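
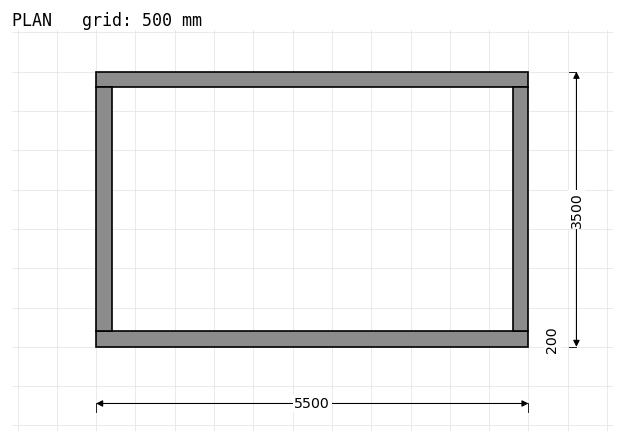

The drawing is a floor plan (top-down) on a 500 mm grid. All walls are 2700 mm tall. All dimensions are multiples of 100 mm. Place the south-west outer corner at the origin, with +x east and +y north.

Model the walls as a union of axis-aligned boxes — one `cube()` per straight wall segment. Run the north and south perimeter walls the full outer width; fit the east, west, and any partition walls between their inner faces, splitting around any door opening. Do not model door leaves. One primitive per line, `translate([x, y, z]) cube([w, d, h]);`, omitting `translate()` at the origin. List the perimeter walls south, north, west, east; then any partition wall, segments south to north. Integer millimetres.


cube([5500, 200, 2700]);
translate([0, 3300, 0]) cube([5500, 200, 2700]);
translate([0, 200, 0]) cube([200, 3100, 2700]);
translate([5300, 200, 0]) cube([200, 3100, 2700]);


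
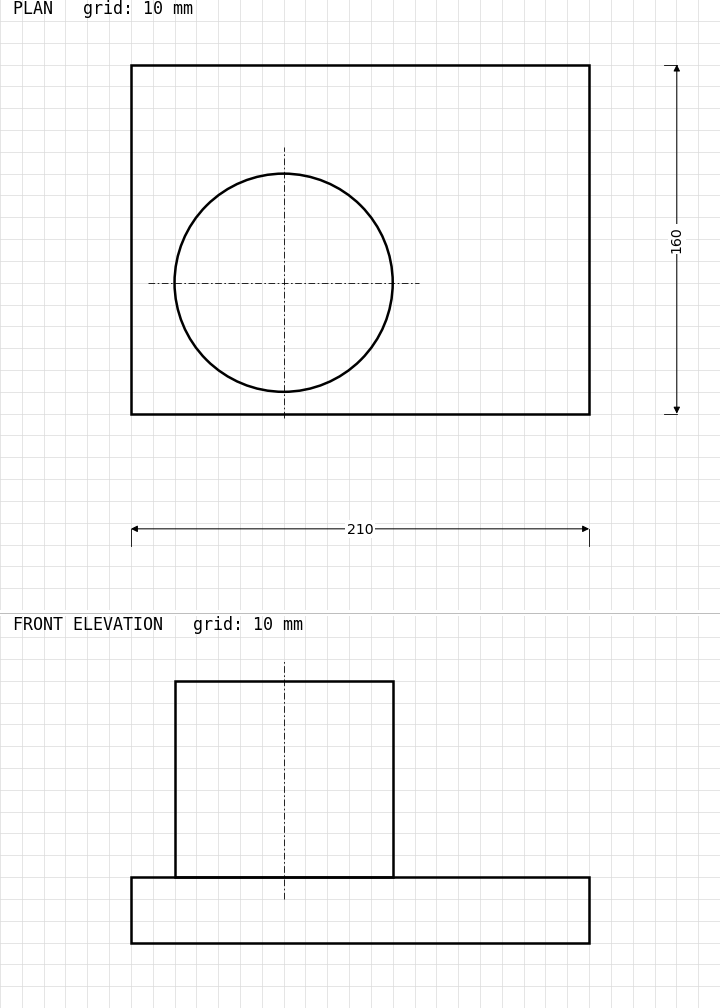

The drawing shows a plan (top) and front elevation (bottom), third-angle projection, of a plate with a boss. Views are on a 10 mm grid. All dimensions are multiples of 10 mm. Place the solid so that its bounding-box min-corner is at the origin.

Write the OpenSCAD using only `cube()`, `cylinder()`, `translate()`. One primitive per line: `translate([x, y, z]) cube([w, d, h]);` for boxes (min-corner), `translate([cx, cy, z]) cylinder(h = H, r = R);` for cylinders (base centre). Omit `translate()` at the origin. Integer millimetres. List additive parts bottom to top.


cube([210, 160, 30]);
translate([70, 60, 30]) cylinder(h = 90, r = 50);


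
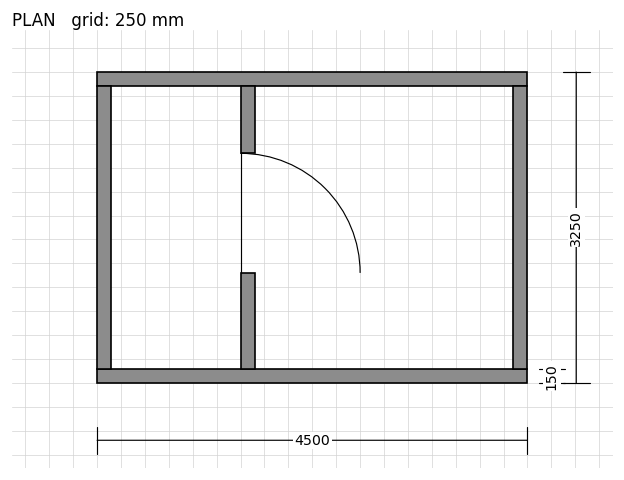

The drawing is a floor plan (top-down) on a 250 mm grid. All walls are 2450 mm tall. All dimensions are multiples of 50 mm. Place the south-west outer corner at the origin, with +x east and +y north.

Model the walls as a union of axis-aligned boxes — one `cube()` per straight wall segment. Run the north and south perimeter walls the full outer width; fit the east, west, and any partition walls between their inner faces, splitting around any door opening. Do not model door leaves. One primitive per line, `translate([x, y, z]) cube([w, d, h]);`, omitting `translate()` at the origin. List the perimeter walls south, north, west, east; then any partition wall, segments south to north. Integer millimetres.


cube([4500, 150, 2450]);
translate([0, 3100, 0]) cube([4500, 150, 2450]);
translate([0, 150, 0]) cube([150, 2950, 2450]);
translate([4350, 150, 0]) cube([150, 2950, 2450]);
translate([1500, 150, 0]) cube([150, 1000, 2450]);
translate([1500, 2400, 0]) cube([150, 700, 2450]);


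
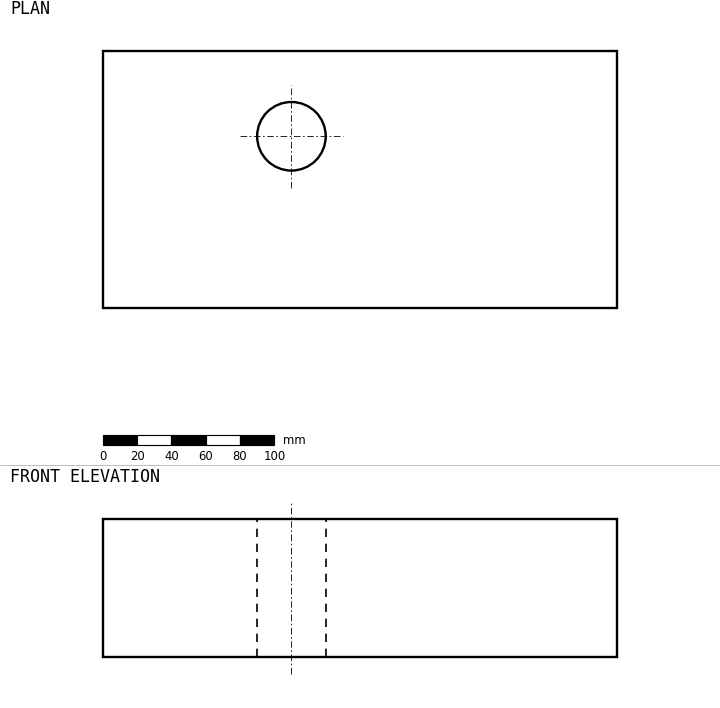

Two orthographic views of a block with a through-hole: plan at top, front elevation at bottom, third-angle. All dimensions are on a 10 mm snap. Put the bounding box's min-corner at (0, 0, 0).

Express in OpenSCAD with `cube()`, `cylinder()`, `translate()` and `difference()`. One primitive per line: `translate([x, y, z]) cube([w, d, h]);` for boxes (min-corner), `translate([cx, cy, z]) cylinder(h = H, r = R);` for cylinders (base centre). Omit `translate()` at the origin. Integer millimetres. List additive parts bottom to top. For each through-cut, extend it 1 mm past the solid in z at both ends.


difference() {
  cube([300, 150, 80]);
  translate([110, 100, -1]) cylinder(h = 82, r = 20);
}


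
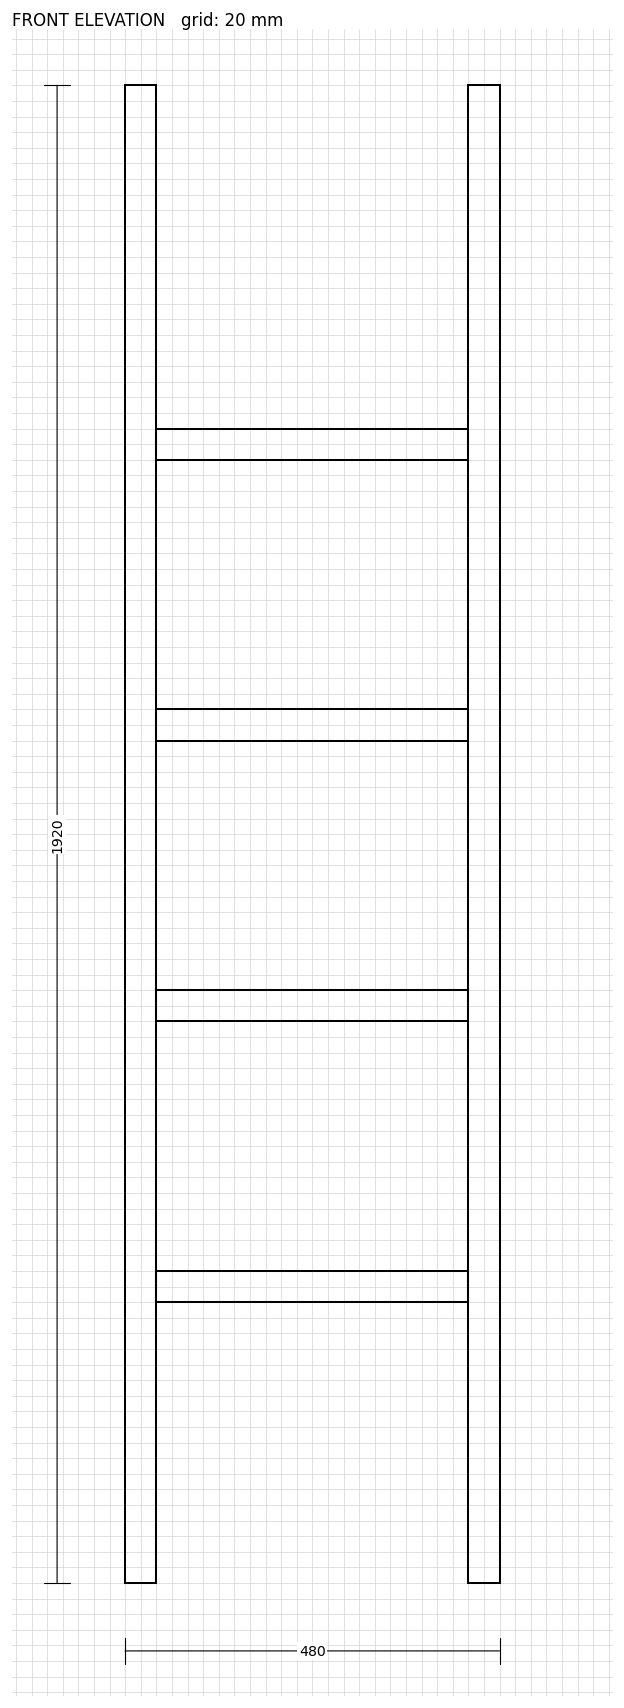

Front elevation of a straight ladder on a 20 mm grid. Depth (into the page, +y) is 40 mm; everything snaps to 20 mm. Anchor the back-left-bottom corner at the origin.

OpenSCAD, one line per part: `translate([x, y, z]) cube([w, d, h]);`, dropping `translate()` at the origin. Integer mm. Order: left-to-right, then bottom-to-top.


cube([40, 40, 1920]);
translate([40, 0, 360]) cube([400, 40, 40]);
translate([40, 0, 720]) cube([400, 40, 40]);
translate([40, 0, 1080]) cube([400, 40, 40]);
translate([40, 0, 1440]) cube([400, 40, 40]);
translate([440, 0, 0]) cube([40, 40, 1920]);


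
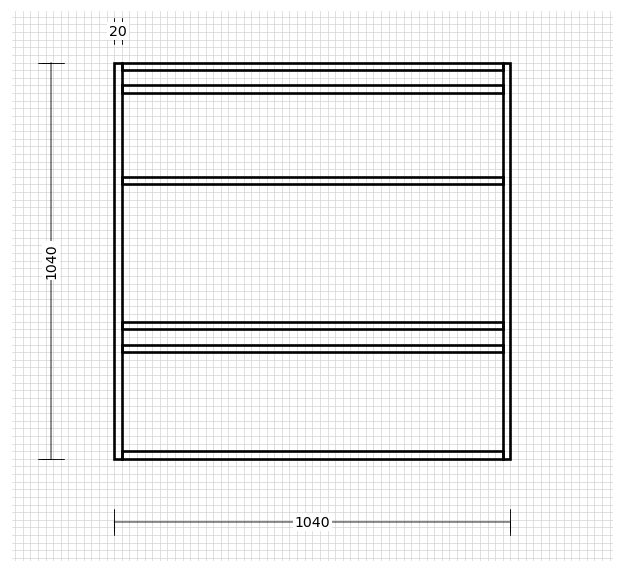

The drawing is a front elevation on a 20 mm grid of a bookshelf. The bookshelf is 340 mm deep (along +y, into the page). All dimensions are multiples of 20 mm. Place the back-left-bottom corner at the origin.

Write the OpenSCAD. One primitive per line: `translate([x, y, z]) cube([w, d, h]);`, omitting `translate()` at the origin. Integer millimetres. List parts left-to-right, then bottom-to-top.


cube([20, 340, 1040]);
translate([20, 0, 0]) cube([1000, 340, 20]);
translate([20, 0, 280]) cube([1000, 340, 20]);
translate([20, 0, 340]) cube([1000, 340, 20]);
translate([20, 0, 720]) cube([1000, 340, 20]);
translate([20, 0, 960]) cube([1000, 340, 20]);
translate([20, 0, 1020]) cube([1000, 340, 20]);
translate([1020, 0, 0]) cube([20, 340, 1040]);


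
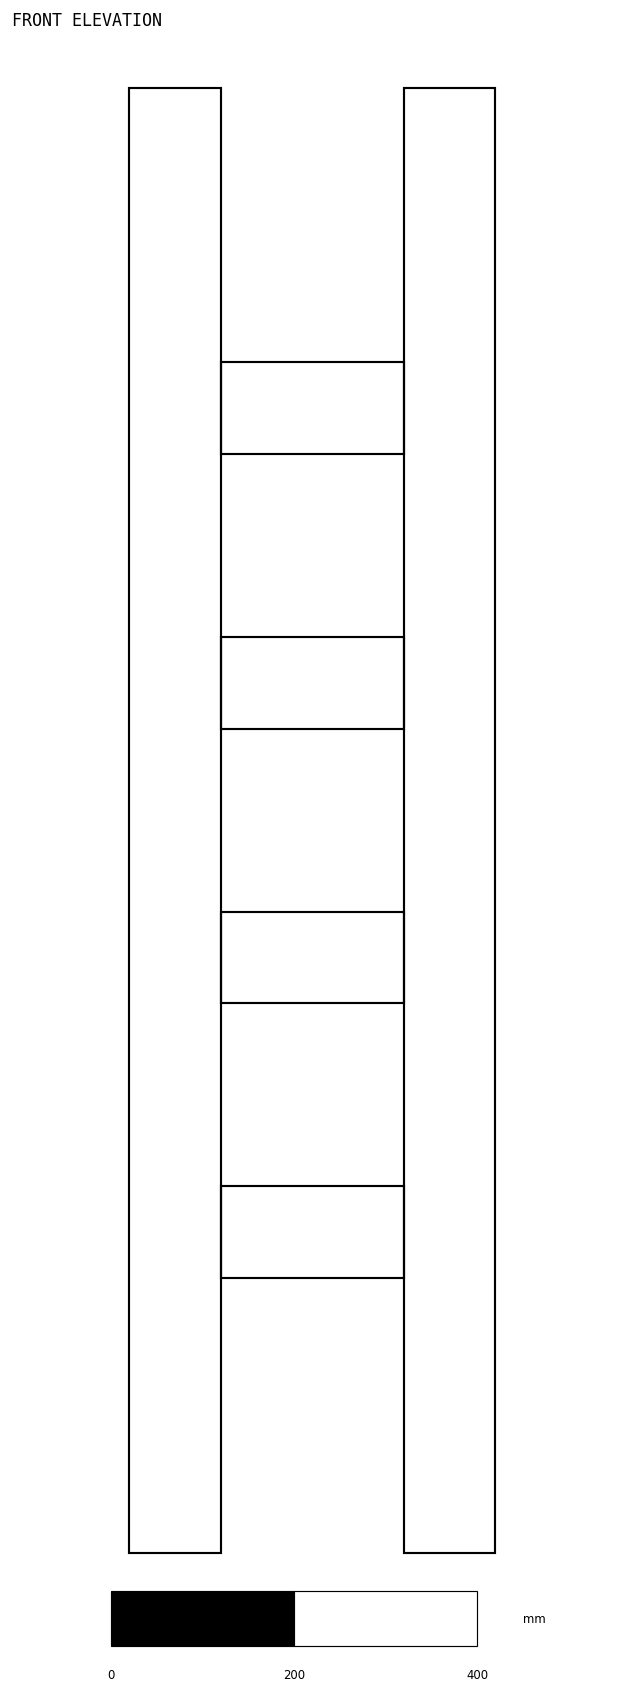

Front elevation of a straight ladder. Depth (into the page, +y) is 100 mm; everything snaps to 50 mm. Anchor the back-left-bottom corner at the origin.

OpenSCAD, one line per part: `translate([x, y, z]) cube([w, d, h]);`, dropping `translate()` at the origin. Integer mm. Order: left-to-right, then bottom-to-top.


cube([100, 100, 1600]);
translate([100, 0, 300]) cube([200, 100, 100]);
translate([100, 0, 600]) cube([200, 100, 100]);
translate([100, 0, 900]) cube([200, 100, 100]);
translate([100, 0, 1200]) cube([200, 100, 100]);
translate([300, 0, 0]) cube([100, 100, 1600]);


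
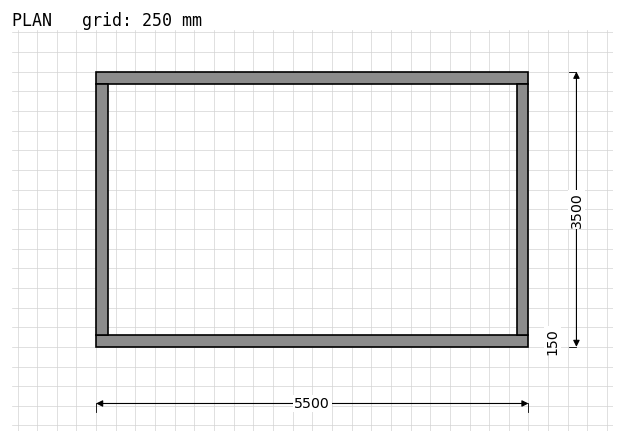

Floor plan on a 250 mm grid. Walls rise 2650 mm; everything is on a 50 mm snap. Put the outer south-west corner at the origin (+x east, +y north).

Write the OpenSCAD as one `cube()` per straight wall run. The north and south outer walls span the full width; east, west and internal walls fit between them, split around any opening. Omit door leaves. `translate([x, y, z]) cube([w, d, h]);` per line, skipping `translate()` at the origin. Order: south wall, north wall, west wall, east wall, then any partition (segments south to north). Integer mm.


cube([5500, 150, 2650]);
translate([0, 3350, 0]) cube([5500, 150, 2650]);
translate([0, 150, 0]) cube([150, 3200, 2650]);
translate([5350, 150, 0]) cube([150, 3200, 2650]);


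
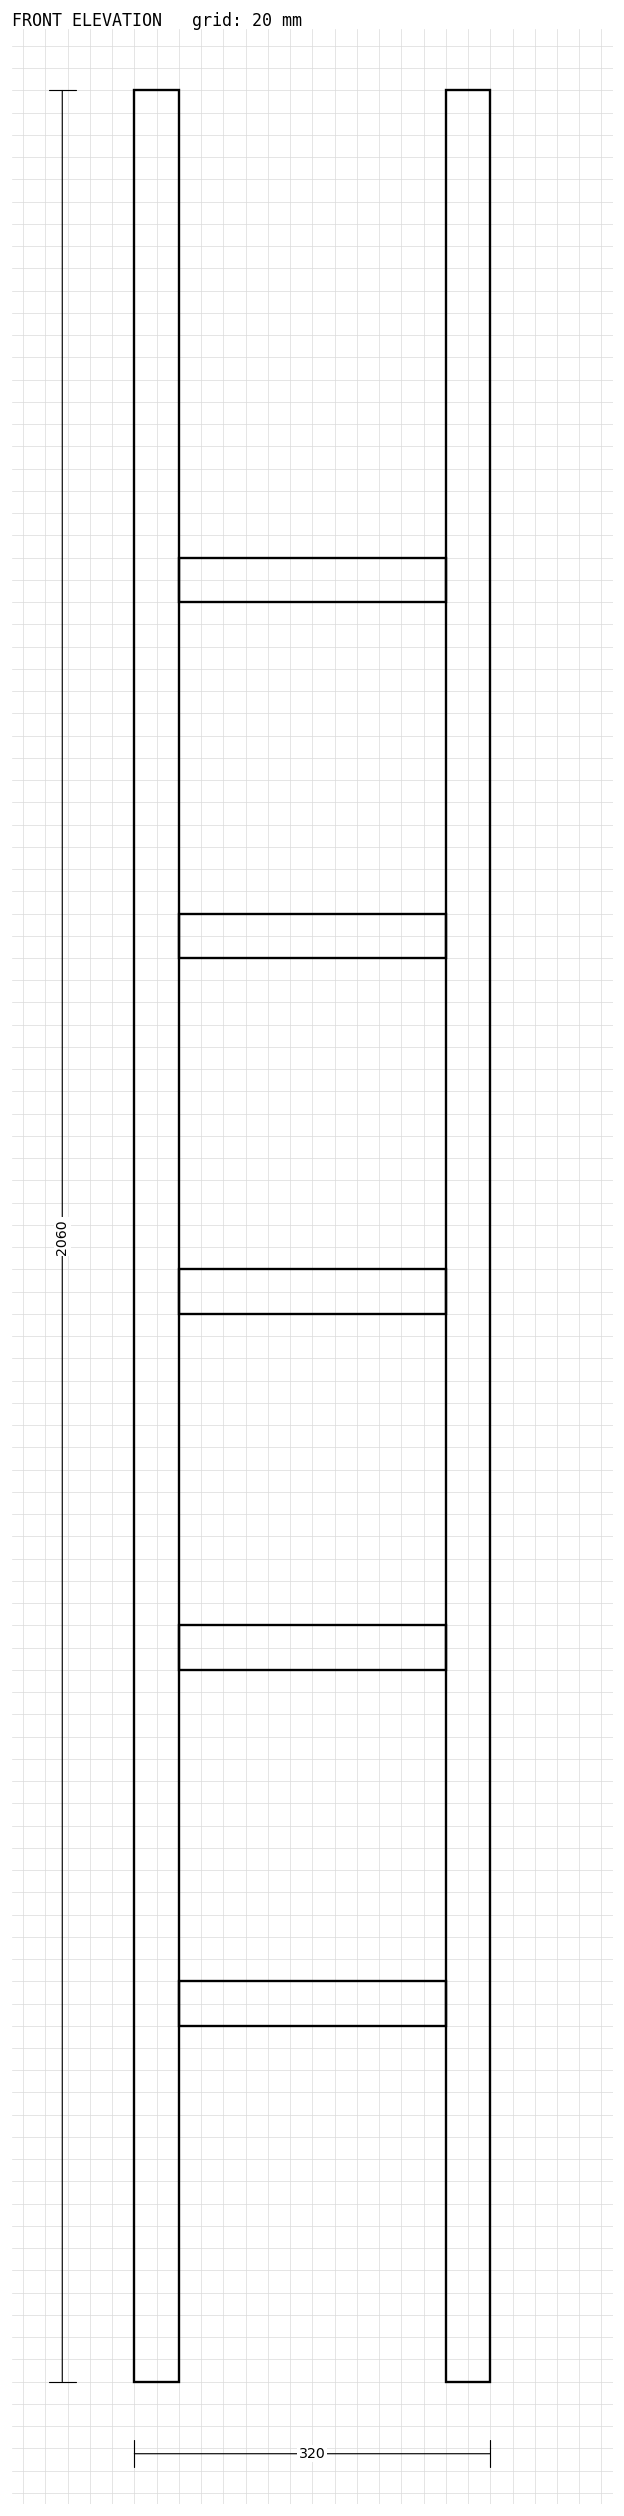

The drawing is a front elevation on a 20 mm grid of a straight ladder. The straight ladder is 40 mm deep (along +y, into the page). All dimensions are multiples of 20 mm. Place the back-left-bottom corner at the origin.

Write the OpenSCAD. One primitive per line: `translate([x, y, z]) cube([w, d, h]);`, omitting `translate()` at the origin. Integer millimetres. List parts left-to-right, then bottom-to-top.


cube([40, 40, 2060]);
translate([40, 0, 320]) cube([240, 40, 40]);
translate([40, 0, 640]) cube([240, 40, 40]);
translate([40, 0, 960]) cube([240, 40, 40]);
translate([40, 0, 1280]) cube([240, 40, 40]);
translate([40, 0, 1600]) cube([240, 40, 40]);
translate([280, 0, 0]) cube([40, 40, 2060]);


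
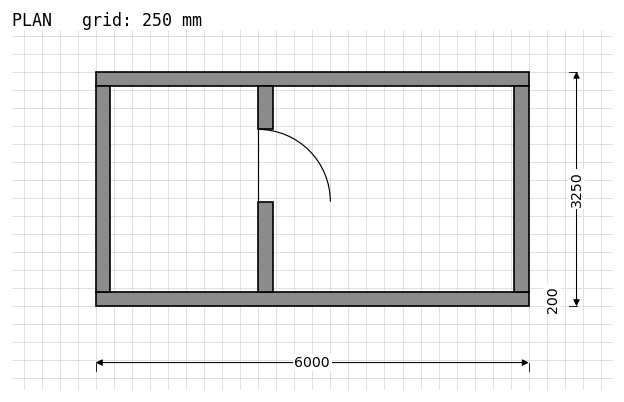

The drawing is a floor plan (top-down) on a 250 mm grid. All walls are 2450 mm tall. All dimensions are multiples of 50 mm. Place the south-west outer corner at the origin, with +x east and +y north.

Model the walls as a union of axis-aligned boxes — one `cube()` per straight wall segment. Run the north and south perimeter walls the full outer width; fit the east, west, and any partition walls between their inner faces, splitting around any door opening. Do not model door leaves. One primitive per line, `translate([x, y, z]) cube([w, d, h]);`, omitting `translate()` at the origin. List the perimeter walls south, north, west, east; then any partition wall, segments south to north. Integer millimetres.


cube([6000, 200, 2450]);
translate([0, 3050, 0]) cube([6000, 200, 2450]);
translate([0, 200, 0]) cube([200, 2850, 2450]);
translate([5800, 200, 0]) cube([200, 2850, 2450]);
translate([2250, 200, 0]) cube([200, 1250, 2450]);
translate([2250, 2450, 0]) cube([200, 600, 2450]);


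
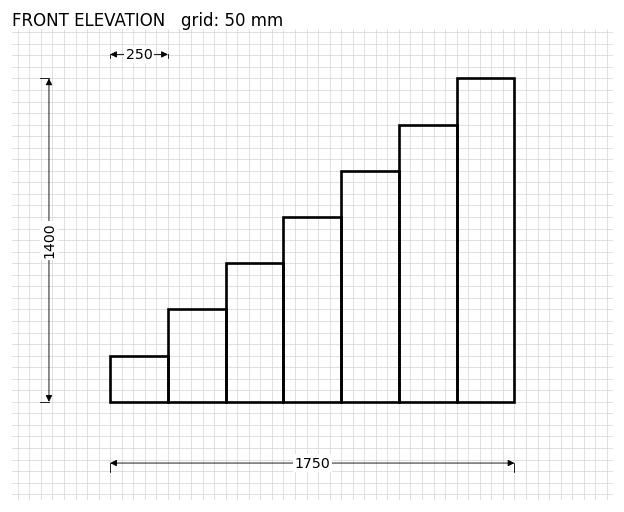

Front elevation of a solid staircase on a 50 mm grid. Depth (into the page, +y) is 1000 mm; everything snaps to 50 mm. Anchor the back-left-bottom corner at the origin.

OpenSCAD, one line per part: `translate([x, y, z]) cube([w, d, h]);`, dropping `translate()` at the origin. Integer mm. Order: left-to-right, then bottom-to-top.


cube([250, 1000, 200]);
translate([250, 0, 0]) cube([250, 1000, 400]);
translate([500, 0, 0]) cube([250, 1000, 600]);
translate([750, 0, 0]) cube([250, 1000, 800]);
translate([1000, 0, 0]) cube([250, 1000, 1000]);
translate([1250, 0, 0]) cube([250, 1000, 1200]);
translate([1500, 0, 0]) cube([250, 1000, 1400]);


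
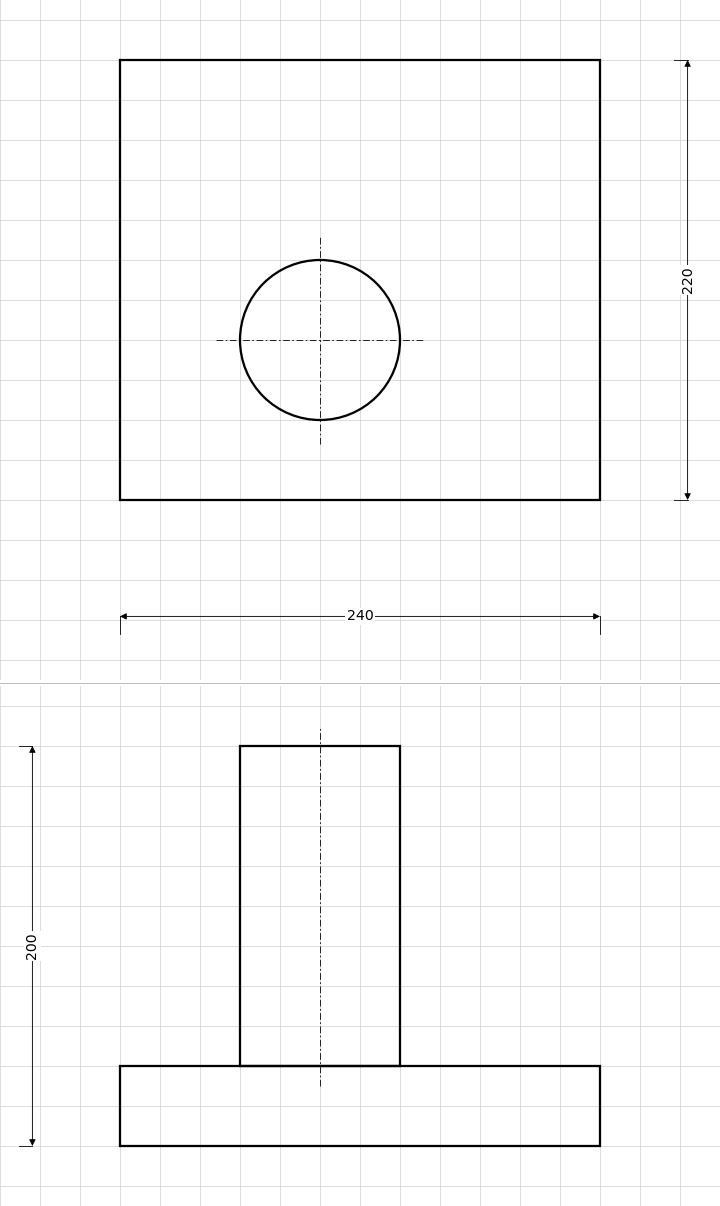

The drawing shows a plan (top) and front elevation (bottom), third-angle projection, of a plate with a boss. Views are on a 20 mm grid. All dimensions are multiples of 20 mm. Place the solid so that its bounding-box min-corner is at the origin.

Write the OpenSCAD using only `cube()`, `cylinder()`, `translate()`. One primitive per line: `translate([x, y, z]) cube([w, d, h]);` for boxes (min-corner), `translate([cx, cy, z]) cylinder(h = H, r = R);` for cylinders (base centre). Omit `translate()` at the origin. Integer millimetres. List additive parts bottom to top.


cube([240, 220, 40]);
translate([100, 80, 40]) cylinder(h = 160, r = 40);


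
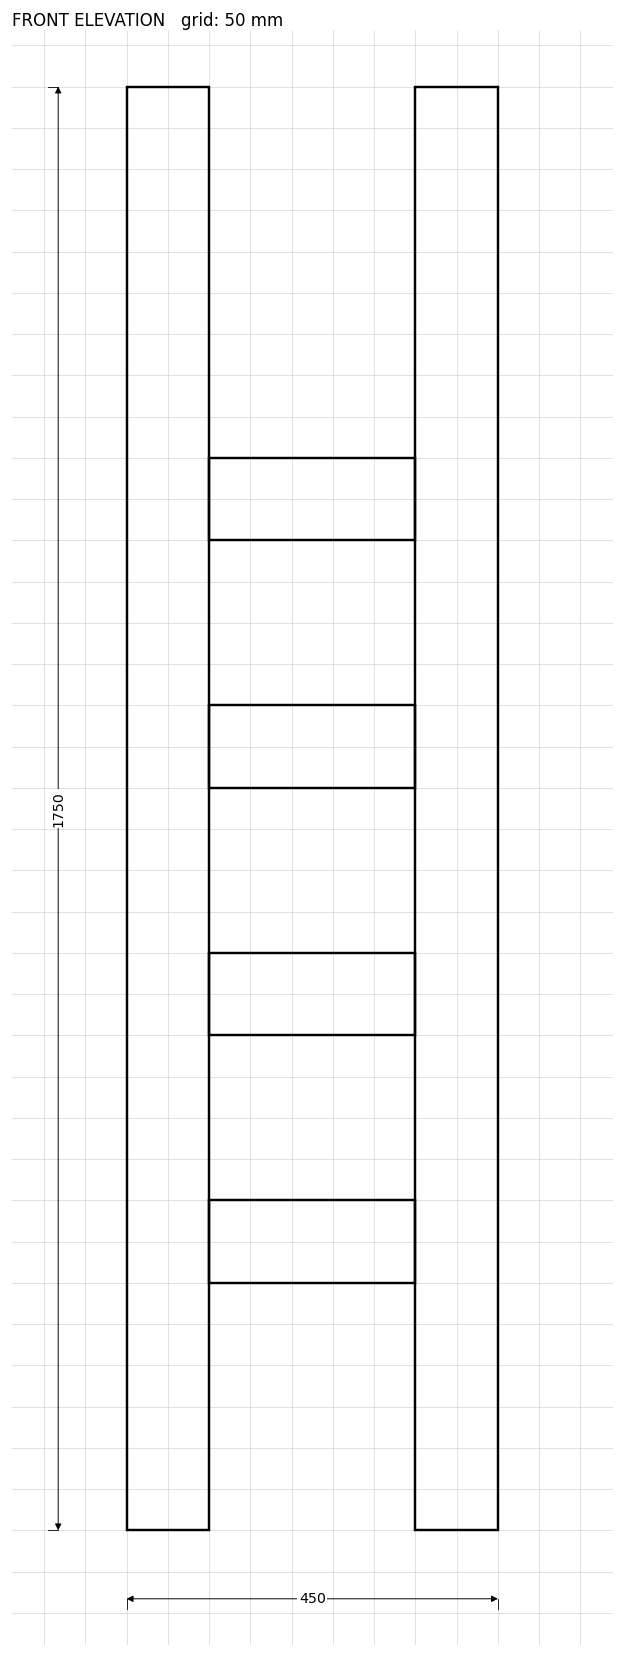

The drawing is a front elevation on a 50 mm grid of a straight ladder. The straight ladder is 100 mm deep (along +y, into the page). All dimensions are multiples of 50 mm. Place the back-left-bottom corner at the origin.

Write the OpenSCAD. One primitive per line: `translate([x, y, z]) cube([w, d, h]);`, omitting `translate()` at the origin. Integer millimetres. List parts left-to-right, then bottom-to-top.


cube([100, 100, 1750]);
translate([100, 0, 300]) cube([250, 100, 100]);
translate([100, 0, 600]) cube([250, 100, 100]);
translate([100, 0, 900]) cube([250, 100, 100]);
translate([100, 0, 1200]) cube([250, 100, 100]);
translate([350, 0, 0]) cube([100, 100, 1750]);


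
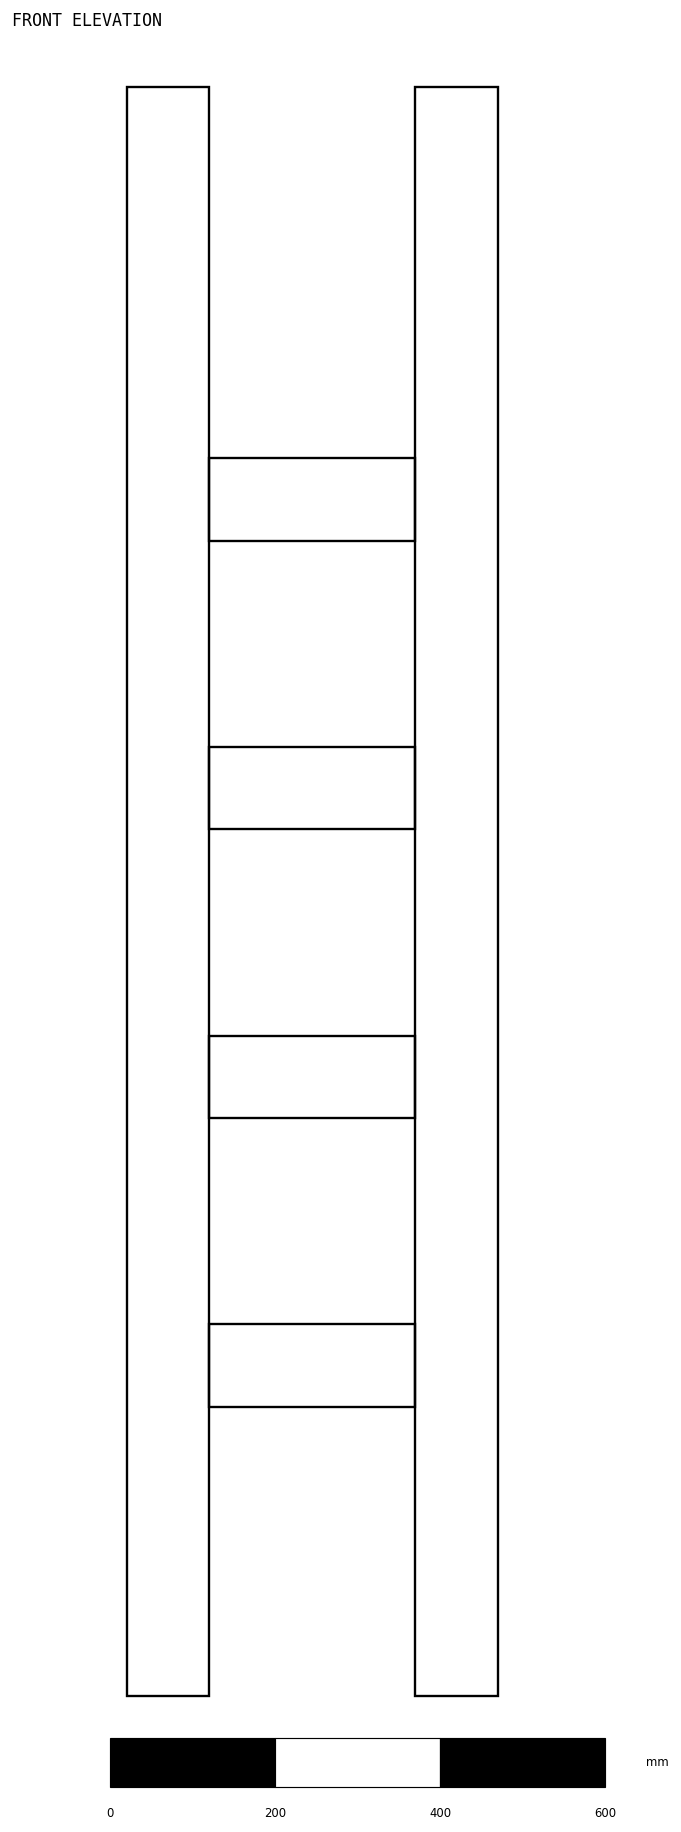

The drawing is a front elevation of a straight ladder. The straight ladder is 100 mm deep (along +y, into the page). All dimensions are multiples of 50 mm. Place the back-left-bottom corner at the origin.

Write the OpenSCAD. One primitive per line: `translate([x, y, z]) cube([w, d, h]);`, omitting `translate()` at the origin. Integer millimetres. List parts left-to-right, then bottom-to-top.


cube([100, 100, 1950]);
translate([100, 0, 350]) cube([250, 100, 100]);
translate([100, 0, 700]) cube([250, 100, 100]);
translate([100, 0, 1050]) cube([250, 100, 100]);
translate([100, 0, 1400]) cube([250, 100, 100]);
translate([350, 0, 0]) cube([100, 100, 1950]);


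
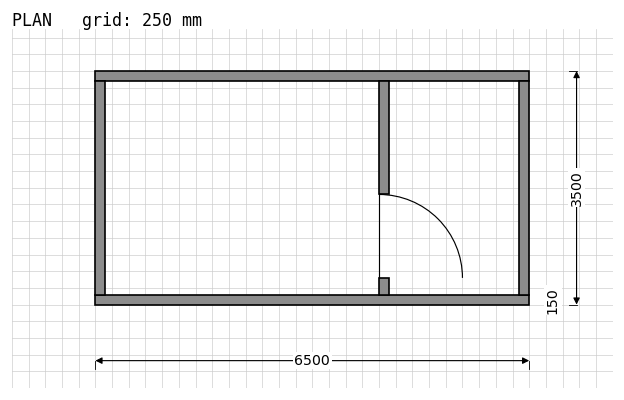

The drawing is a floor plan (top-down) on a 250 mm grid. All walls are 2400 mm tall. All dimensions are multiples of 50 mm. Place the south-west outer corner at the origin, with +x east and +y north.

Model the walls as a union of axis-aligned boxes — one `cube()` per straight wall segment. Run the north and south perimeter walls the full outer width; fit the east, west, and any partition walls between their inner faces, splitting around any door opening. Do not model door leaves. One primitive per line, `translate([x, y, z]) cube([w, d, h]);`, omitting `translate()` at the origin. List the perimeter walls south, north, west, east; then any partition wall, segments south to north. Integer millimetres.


cube([6500, 150, 2400]);
translate([0, 3350, 0]) cube([6500, 150, 2400]);
translate([0, 150, 0]) cube([150, 3200, 2400]);
translate([6350, 150, 0]) cube([150, 3200, 2400]);
translate([4250, 150, 0]) cube([150, 250, 2400]);
translate([4250, 1650, 0]) cube([150, 1700, 2400]);


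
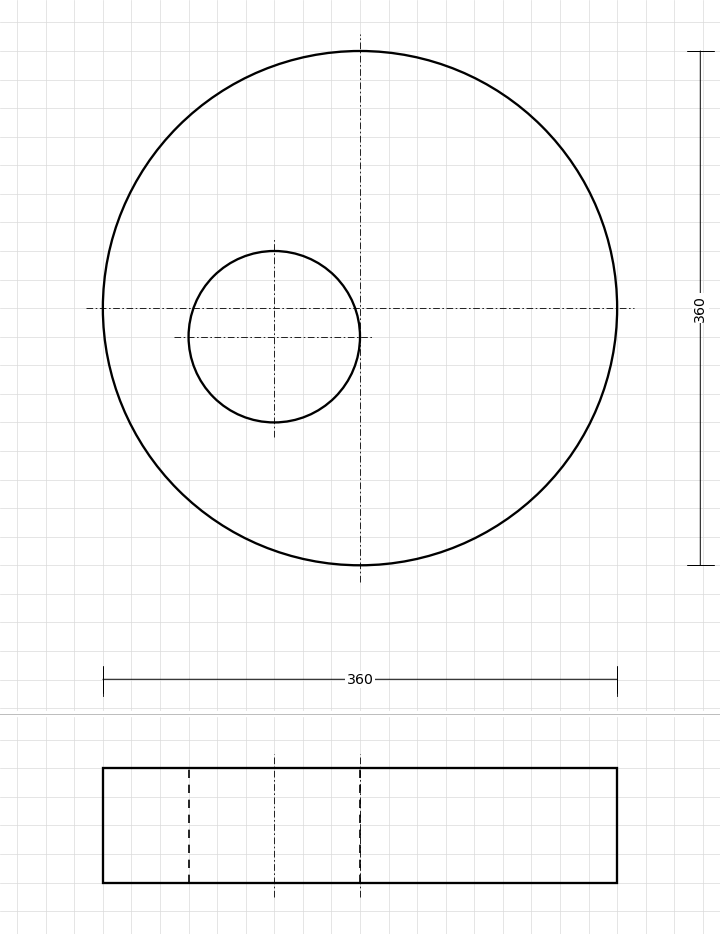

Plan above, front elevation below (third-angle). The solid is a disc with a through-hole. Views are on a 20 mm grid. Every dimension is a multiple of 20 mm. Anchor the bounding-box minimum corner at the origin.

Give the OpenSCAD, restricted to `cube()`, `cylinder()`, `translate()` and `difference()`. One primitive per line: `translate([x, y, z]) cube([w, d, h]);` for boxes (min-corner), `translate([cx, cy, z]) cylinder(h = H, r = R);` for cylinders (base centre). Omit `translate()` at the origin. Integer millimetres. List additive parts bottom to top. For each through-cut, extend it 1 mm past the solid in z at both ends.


difference() {
  translate([180, 180, 0]) cylinder(h = 80, r = 180);
  translate([120, 160, -1]) cylinder(h = 82, r = 60);
}


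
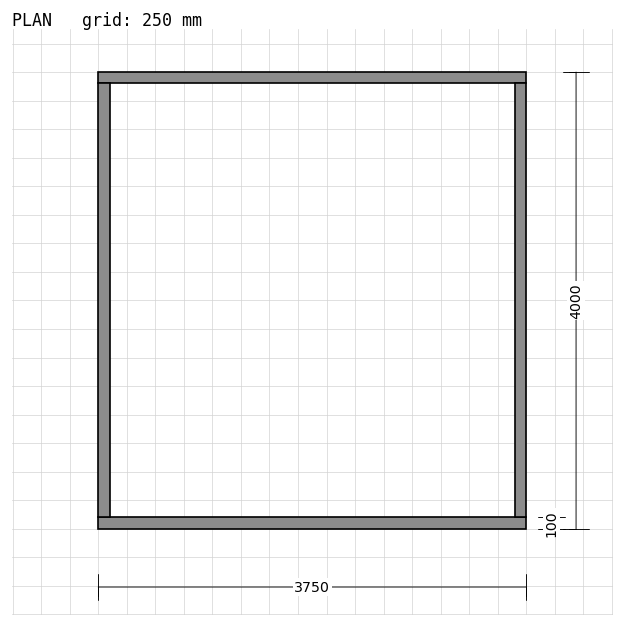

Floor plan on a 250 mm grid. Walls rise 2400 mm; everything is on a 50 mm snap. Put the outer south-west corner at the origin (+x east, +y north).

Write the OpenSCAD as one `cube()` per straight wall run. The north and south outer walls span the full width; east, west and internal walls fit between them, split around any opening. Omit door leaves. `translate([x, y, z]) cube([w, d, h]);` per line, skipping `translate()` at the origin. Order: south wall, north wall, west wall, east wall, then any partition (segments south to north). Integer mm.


cube([3750, 100, 2400]);
translate([0, 3900, 0]) cube([3750, 100, 2400]);
translate([0, 100, 0]) cube([100, 3800, 2400]);
translate([3650, 100, 0]) cube([100, 3800, 2400]);


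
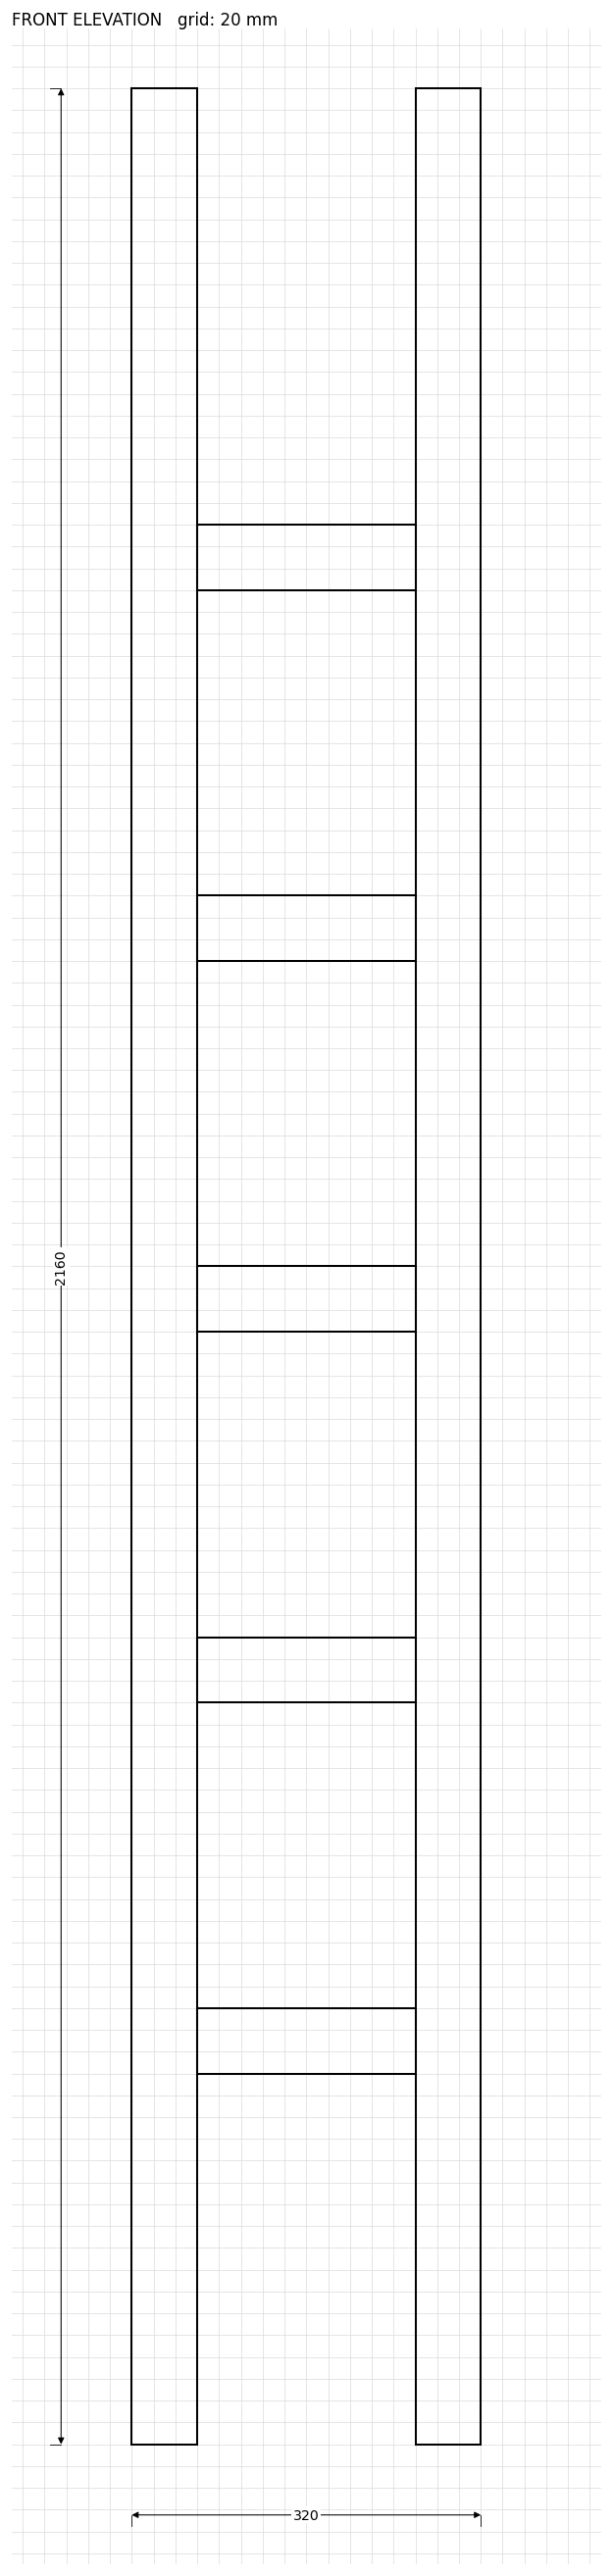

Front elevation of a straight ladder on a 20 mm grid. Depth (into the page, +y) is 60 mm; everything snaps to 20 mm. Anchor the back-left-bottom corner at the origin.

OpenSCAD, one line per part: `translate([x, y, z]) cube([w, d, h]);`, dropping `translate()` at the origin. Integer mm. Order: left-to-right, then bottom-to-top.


cube([60, 60, 2160]);
translate([60, 0, 340]) cube([200, 60, 60]);
translate([60, 0, 680]) cube([200, 60, 60]);
translate([60, 0, 1020]) cube([200, 60, 60]);
translate([60, 0, 1360]) cube([200, 60, 60]);
translate([60, 0, 1700]) cube([200, 60, 60]);
translate([260, 0, 0]) cube([60, 60, 2160]);


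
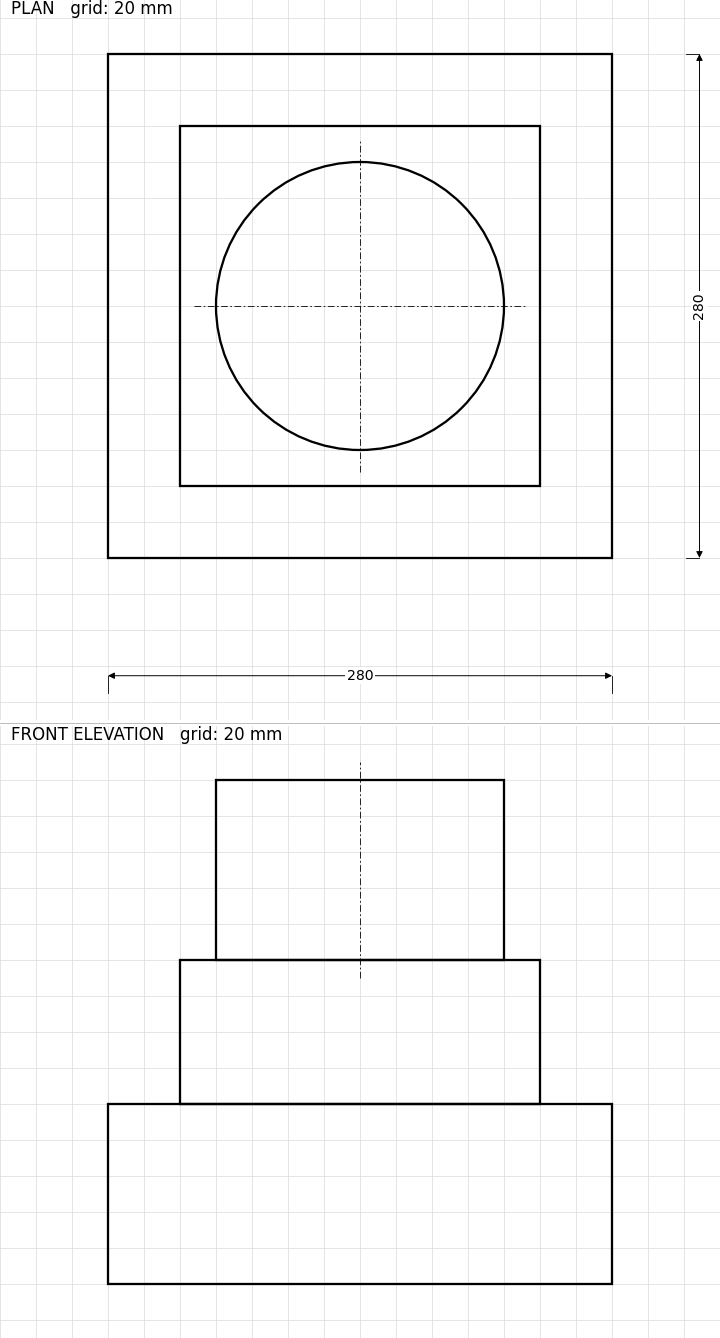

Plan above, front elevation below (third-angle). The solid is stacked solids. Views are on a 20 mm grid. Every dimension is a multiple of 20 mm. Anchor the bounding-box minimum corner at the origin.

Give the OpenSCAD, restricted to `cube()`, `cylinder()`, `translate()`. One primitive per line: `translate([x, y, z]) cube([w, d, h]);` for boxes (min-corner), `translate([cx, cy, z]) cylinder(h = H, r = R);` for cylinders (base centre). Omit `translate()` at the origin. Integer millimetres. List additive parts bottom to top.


cube([280, 280, 100]);
translate([40, 40, 100]) cube([200, 200, 80]);
translate([140, 140, 180]) cylinder(h = 100, r = 80);


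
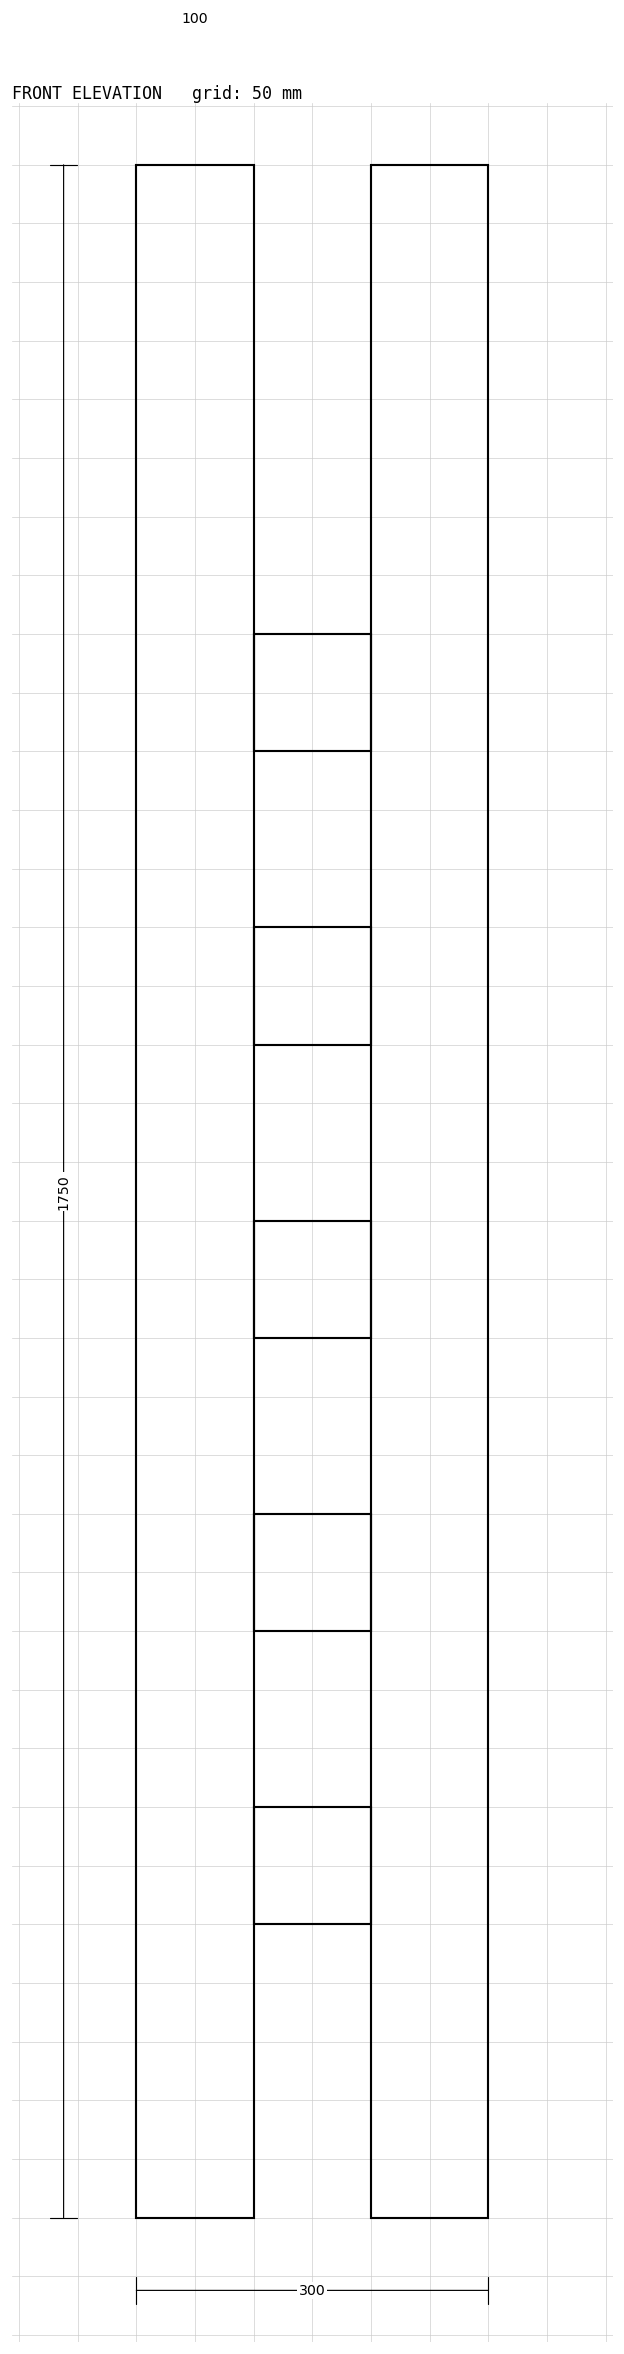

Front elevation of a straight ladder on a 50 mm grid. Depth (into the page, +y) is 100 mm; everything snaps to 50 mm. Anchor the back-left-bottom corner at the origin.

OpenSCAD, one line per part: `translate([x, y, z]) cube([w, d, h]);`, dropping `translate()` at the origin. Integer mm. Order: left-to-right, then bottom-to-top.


cube([100, 100, 1750]);
translate([100, 0, 250]) cube([100, 100, 100]);
translate([100, 0, 500]) cube([100, 100, 100]);
translate([100, 0, 750]) cube([100, 100, 100]);
translate([100, 0, 1000]) cube([100, 100, 100]);
translate([100, 0, 1250]) cube([100, 100, 100]);
translate([200, 0, 0]) cube([100, 100, 1750]);


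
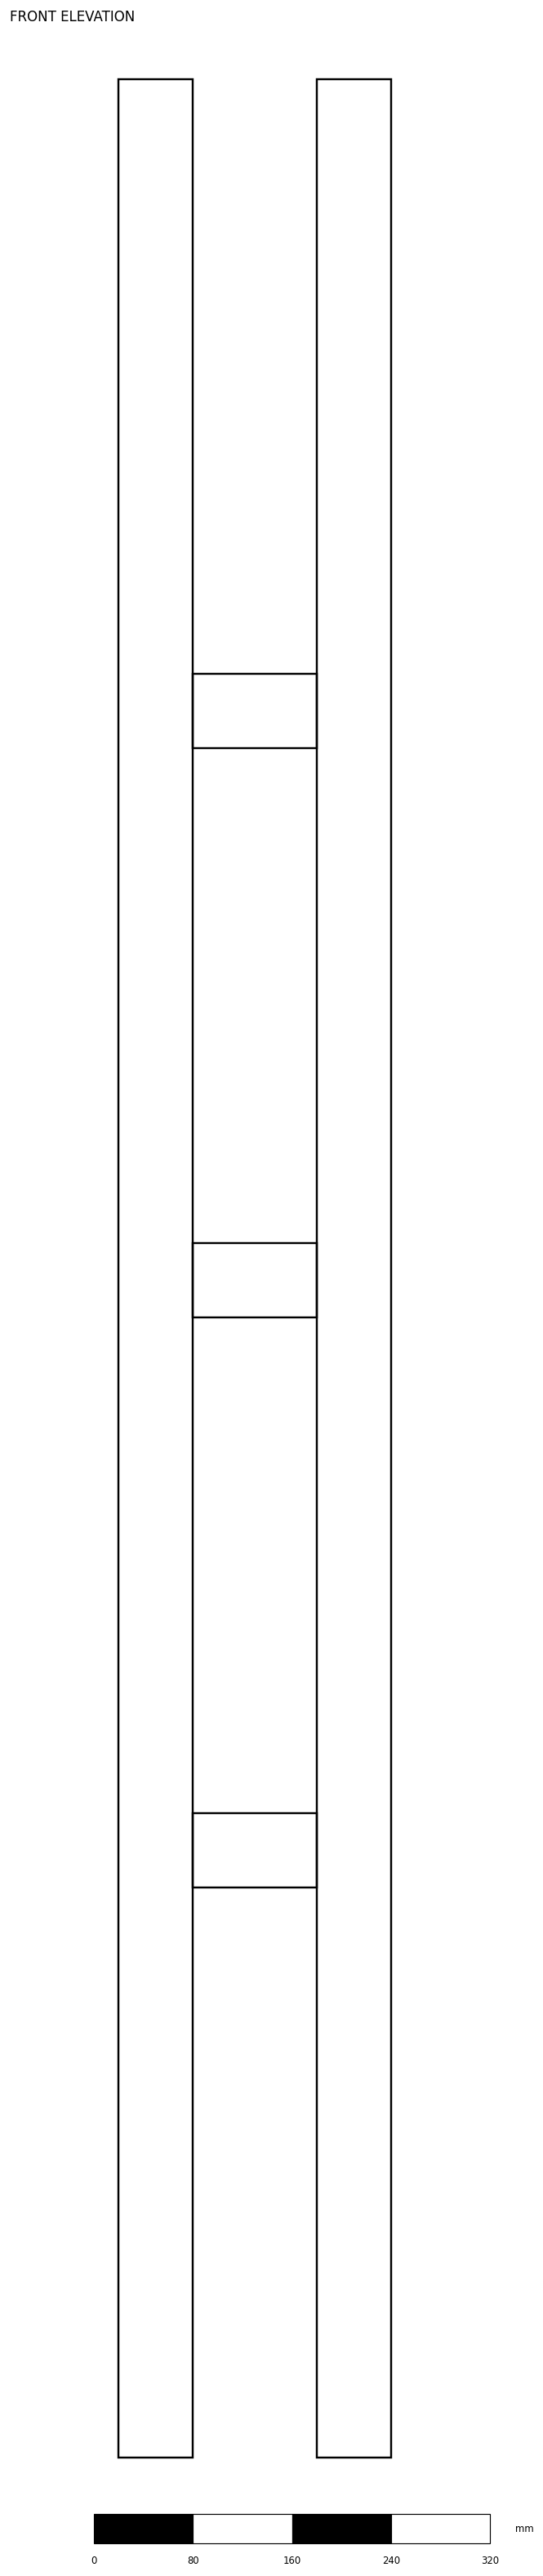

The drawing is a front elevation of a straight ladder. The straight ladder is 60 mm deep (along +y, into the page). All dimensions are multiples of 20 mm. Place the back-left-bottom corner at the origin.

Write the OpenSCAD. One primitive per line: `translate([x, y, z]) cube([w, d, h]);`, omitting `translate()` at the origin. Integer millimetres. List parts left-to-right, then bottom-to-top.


cube([60, 60, 1920]);
translate([60, 0, 460]) cube([100, 60, 60]);
translate([60, 0, 920]) cube([100, 60, 60]);
translate([60, 0, 1380]) cube([100, 60, 60]);
translate([160, 0, 0]) cube([60, 60, 1920]);


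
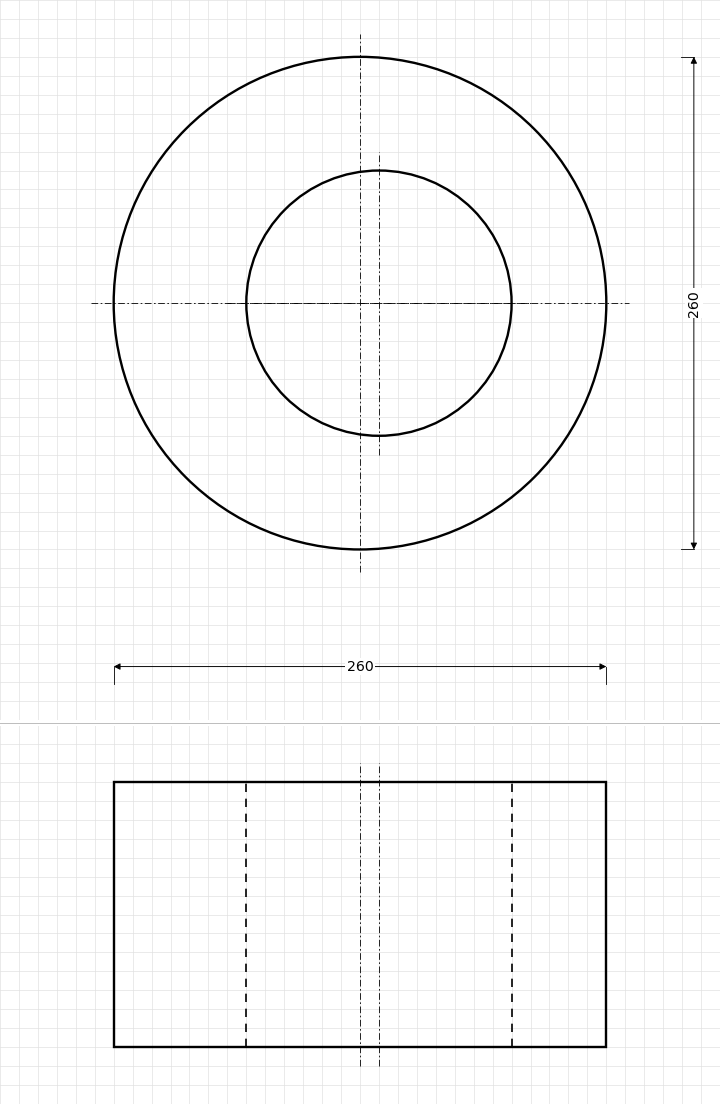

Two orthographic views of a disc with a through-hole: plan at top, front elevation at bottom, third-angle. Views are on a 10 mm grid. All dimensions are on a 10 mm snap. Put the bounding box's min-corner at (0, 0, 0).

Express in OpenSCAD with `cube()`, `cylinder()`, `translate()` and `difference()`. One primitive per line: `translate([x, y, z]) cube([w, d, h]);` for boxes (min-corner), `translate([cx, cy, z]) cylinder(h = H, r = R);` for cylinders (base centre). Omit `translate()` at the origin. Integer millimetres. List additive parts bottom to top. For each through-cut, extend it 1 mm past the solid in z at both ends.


difference() {
  translate([130, 130, 0]) cylinder(h = 140, r = 130);
  translate([140, 130, -1]) cylinder(h = 142, r = 70);
}


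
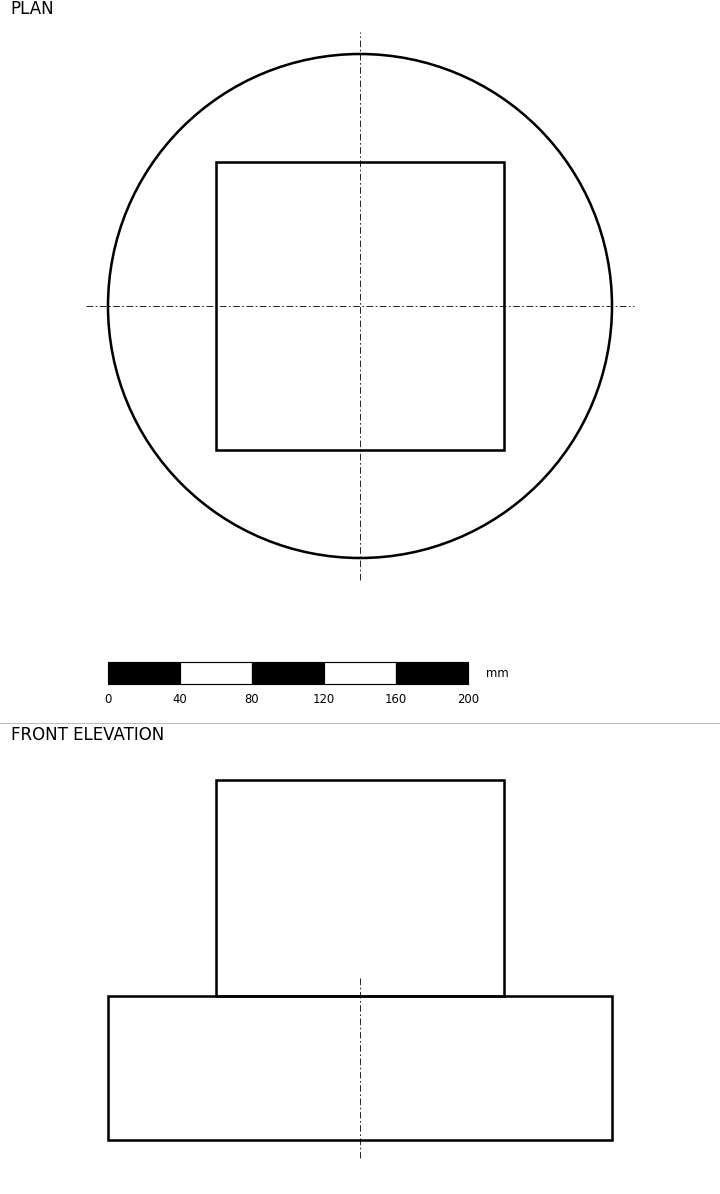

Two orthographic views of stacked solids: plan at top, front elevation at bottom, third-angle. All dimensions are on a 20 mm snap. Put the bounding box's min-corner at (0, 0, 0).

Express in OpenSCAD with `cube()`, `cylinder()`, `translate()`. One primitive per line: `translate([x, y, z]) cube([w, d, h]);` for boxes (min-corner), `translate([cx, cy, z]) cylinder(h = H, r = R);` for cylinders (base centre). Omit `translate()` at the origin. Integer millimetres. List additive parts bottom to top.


translate([140, 140, 0]) cylinder(h = 80, r = 140);
translate([60, 60, 80]) cube([160, 160, 120]);


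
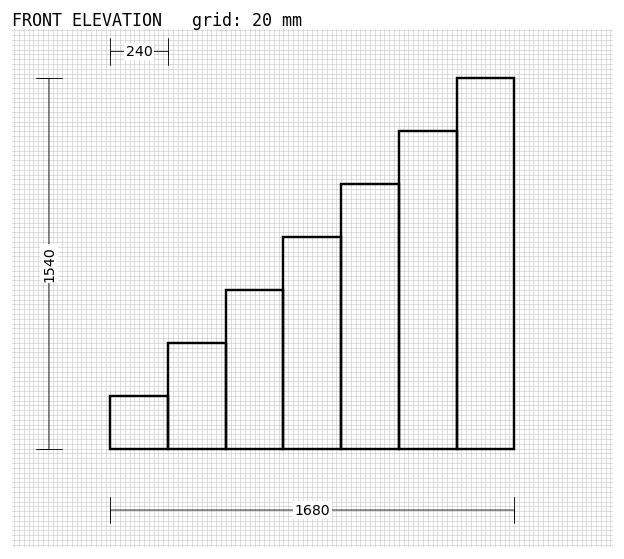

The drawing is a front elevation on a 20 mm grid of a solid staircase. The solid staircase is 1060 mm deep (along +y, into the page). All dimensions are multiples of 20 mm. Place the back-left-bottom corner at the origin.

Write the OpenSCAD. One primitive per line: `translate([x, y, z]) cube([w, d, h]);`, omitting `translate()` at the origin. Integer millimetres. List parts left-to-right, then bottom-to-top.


cube([240, 1060, 220]);
translate([240, 0, 0]) cube([240, 1060, 440]);
translate([480, 0, 0]) cube([240, 1060, 660]);
translate([720, 0, 0]) cube([240, 1060, 880]);
translate([960, 0, 0]) cube([240, 1060, 1100]);
translate([1200, 0, 0]) cube([240, 1060, 1320]);
translate([1440, 0, 0]) cube([240, 1060, 1540]);


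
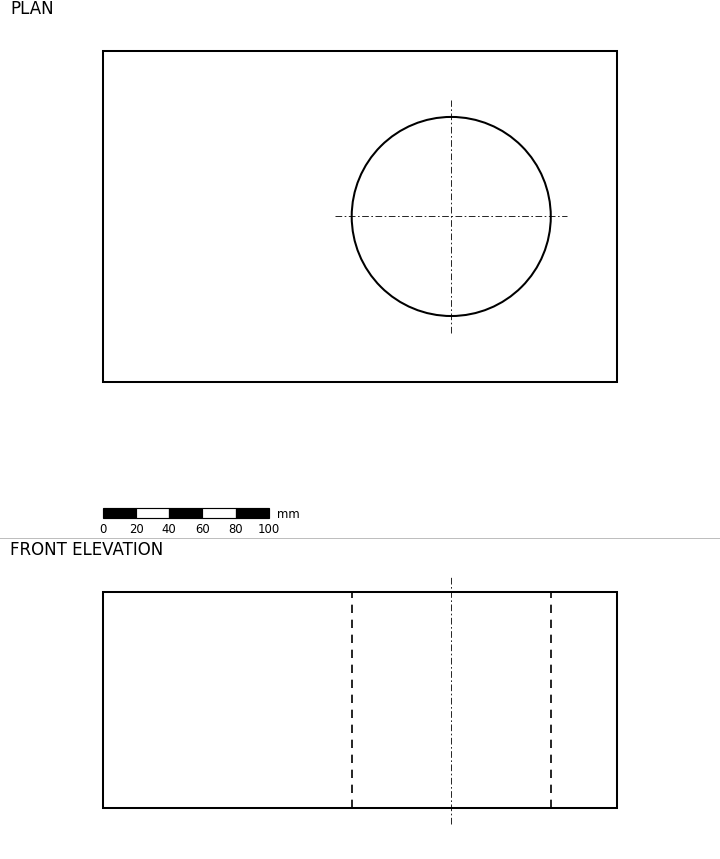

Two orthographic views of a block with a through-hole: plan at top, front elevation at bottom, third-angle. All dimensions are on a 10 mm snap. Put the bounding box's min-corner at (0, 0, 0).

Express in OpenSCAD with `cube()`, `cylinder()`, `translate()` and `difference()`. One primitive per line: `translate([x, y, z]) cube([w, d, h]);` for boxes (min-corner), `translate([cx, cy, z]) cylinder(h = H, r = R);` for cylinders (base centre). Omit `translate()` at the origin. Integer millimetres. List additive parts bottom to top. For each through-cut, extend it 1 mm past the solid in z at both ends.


difference() {
  cube([310, 200, 130]);
  translate([210, 100, -1]) cylinder(h = 132, r = 60);
}


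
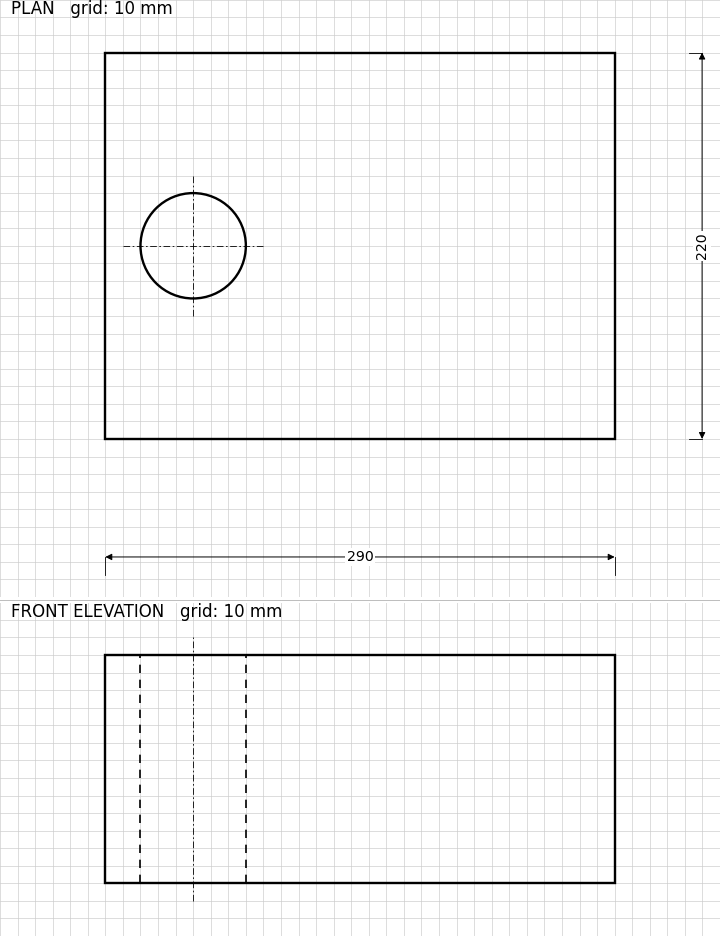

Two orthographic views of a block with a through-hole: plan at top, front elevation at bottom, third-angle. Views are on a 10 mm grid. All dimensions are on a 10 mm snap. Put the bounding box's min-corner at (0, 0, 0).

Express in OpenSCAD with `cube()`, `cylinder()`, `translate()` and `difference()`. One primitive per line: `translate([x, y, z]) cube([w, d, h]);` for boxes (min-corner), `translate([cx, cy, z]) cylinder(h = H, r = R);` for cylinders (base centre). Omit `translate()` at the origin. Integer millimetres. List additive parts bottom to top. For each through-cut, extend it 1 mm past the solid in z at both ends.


difference() {
  cube([290, 220, 130]);
  translate([50, 110, -1]) cylinder(h = 132, r = 30);
}


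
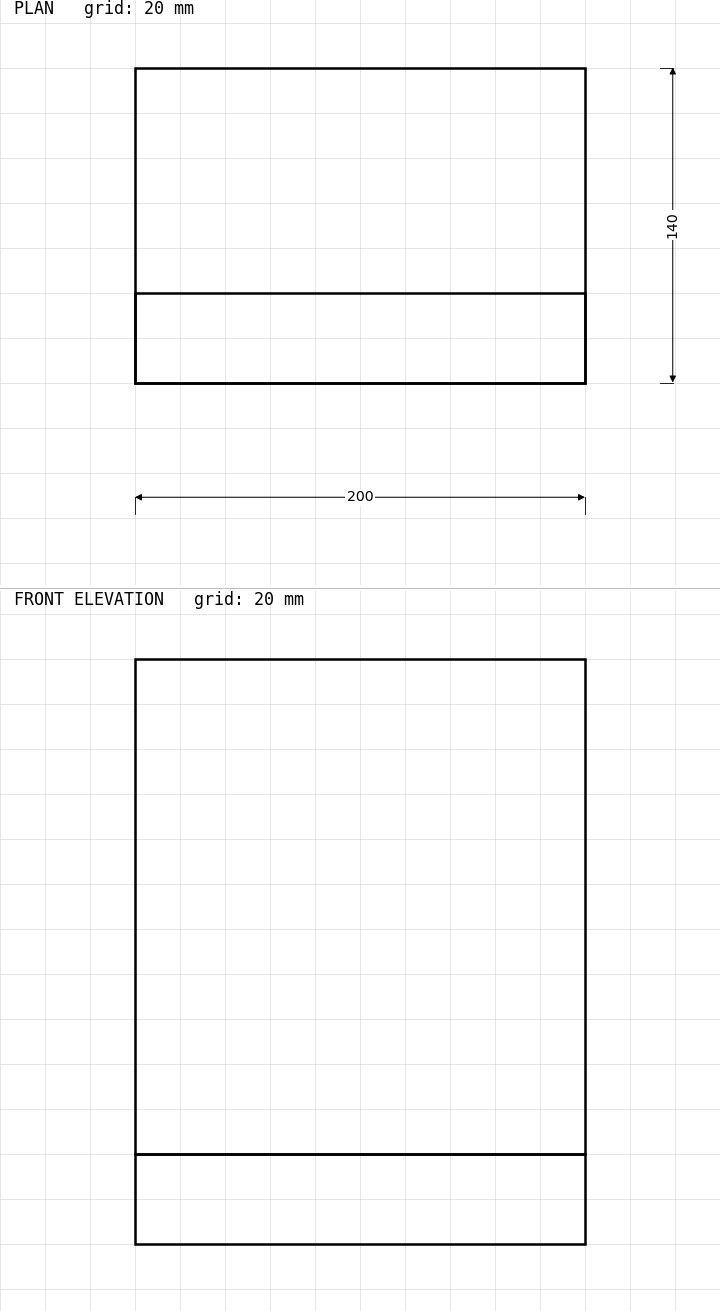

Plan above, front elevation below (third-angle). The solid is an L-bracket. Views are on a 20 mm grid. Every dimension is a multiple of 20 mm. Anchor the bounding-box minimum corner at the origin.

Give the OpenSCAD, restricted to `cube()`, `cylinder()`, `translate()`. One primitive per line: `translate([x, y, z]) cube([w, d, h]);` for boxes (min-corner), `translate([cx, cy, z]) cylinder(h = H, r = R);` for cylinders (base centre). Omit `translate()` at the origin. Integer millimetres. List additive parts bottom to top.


cube([200, 140, 40]);
translate([0, 0, 40]) cube([200, 40, 220]);


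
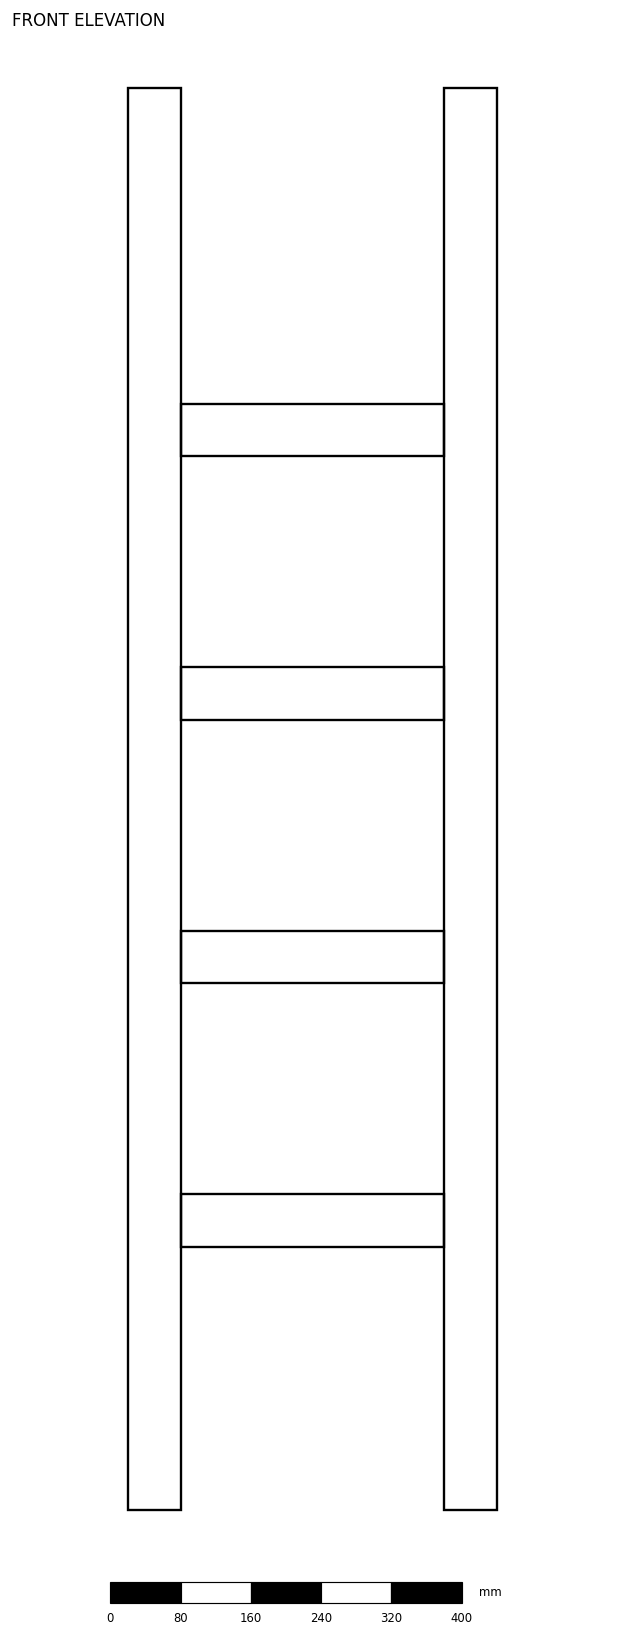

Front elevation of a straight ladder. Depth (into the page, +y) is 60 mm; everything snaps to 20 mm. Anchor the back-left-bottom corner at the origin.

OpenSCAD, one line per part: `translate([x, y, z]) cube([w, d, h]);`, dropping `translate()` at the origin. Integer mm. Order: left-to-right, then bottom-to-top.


cube([60, 60, 1620]);
translate([60, 0, 300]) cube([300, 60, 60]);
translate([60, 0, 600]) cube([300, 60, 60]);
translate([60, 0, 900]) cube([300, 60, 60]);
translate([60, 0, 1200]) cube([300, 60, 60]);
translate([360, 0, 0]) cube([60, 60, 1620]);


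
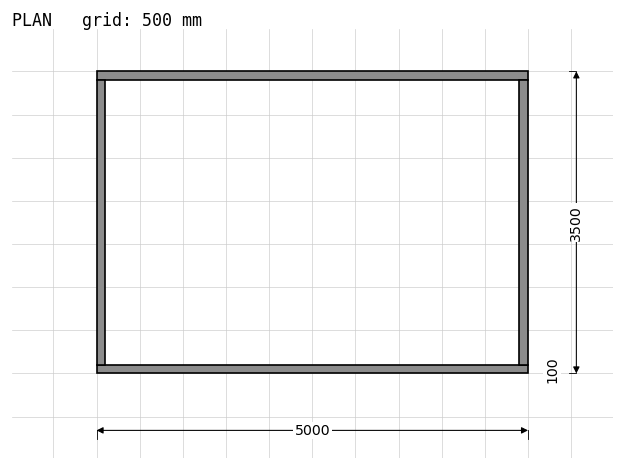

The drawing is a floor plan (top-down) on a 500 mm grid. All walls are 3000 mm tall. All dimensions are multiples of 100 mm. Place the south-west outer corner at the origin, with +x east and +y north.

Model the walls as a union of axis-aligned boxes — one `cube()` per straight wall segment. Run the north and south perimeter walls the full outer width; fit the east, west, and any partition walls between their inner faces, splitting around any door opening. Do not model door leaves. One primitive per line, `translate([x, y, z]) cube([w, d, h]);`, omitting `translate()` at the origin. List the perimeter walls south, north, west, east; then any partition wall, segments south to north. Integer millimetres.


cube([5000, 100, 3000]);
translate([0, 3400, 0]) cube([5000, 100, 3000]);
translate([0, 100, 0]) cube([100, 3300, 3000]);
translate([4900, 100, 0]) cube([100, 3300, 3000]);


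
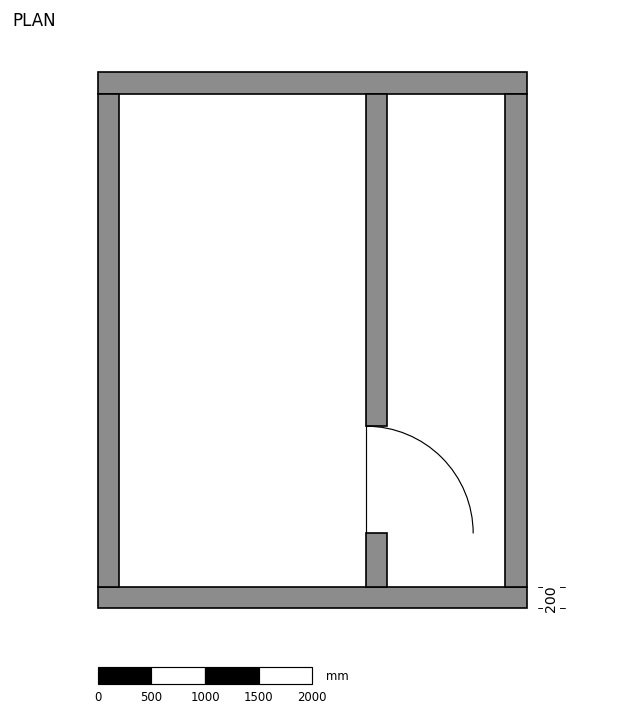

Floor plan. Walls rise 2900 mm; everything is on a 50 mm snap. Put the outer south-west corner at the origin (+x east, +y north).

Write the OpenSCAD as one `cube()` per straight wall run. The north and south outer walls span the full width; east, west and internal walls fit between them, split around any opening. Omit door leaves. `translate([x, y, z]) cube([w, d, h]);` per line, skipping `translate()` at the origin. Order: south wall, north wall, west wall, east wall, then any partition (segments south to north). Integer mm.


cube([4000, 200, 2900]);
translate([0, 4800, 0]) cube([4000, 200, 2900]);
translate([0, 200, 0]) cube([200, 4600, 2900]);
translate([3800, 200, 0]) cube([200, 4600, 2900]);
translate([2500, 200, 0]) cube([200, 500, 2900]);
translate([2500, 1700, 0]) cube([200, 3100, 2900]);


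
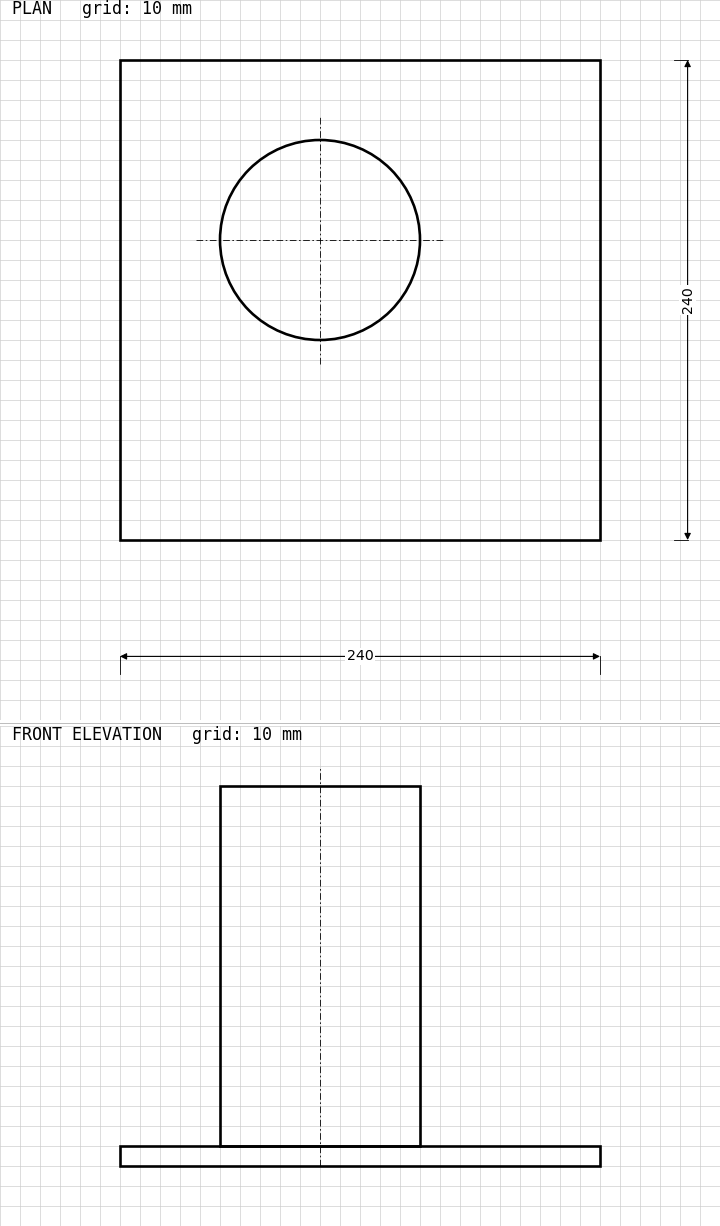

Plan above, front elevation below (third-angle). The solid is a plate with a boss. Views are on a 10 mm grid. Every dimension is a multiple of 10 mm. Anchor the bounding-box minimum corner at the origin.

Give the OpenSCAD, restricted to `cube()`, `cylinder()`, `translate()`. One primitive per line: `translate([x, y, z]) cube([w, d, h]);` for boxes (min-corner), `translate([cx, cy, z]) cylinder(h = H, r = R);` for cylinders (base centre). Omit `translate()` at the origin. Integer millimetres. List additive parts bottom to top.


cube([240, 240, 10]);
translate([100, 150, 10]) cylinder(h = 180, r = 50);
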